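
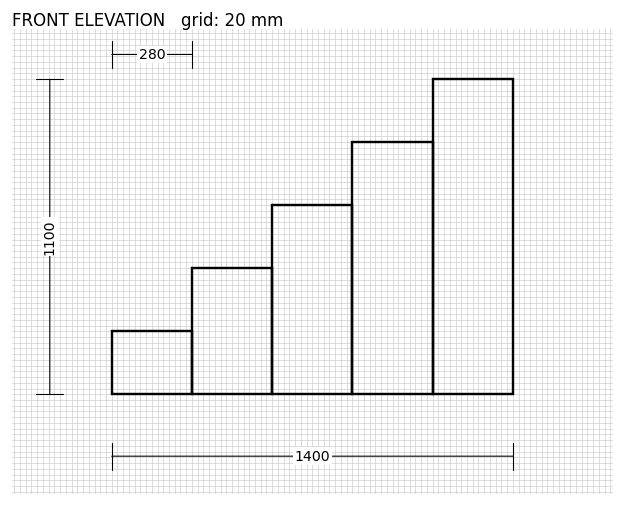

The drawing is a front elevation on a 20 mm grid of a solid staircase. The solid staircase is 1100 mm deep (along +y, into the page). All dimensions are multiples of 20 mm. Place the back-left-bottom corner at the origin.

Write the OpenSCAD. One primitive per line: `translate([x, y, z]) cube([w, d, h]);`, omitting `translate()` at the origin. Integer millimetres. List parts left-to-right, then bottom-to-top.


cube([280, 1100, 220]);
translate([280, 0, 0]) cube([280, 1100, 440]);
translate([560, 0, 0]) cube([280, 1100, 660]);
translate([840, 0, 0]) cube([280, 1100, 880]);
translate([1120, 0, 0]) cube([280, 1100, 1100]);


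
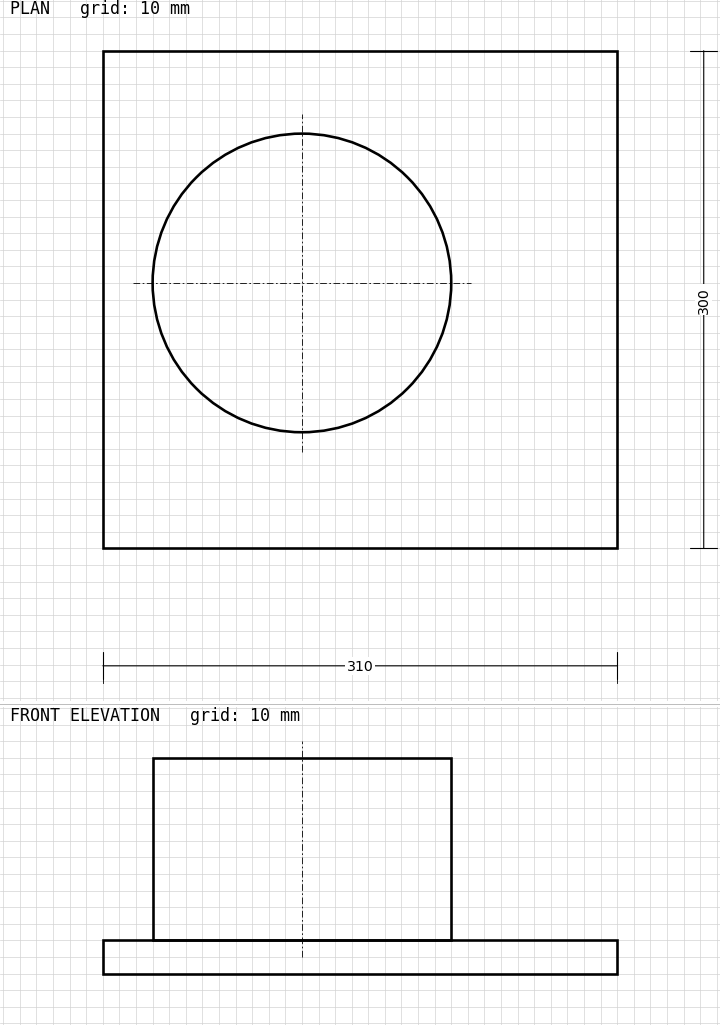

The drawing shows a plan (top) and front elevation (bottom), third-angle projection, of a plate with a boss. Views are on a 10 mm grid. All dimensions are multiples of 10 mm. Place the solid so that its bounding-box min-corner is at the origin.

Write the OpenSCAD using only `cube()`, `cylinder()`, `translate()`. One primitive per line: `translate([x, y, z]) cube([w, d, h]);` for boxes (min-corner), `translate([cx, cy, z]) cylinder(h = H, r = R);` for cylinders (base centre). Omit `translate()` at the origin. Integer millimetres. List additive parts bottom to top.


cube([310, 300, 20]);
translate([120, 160, 20]) cylinder(h = 110, r = 90);


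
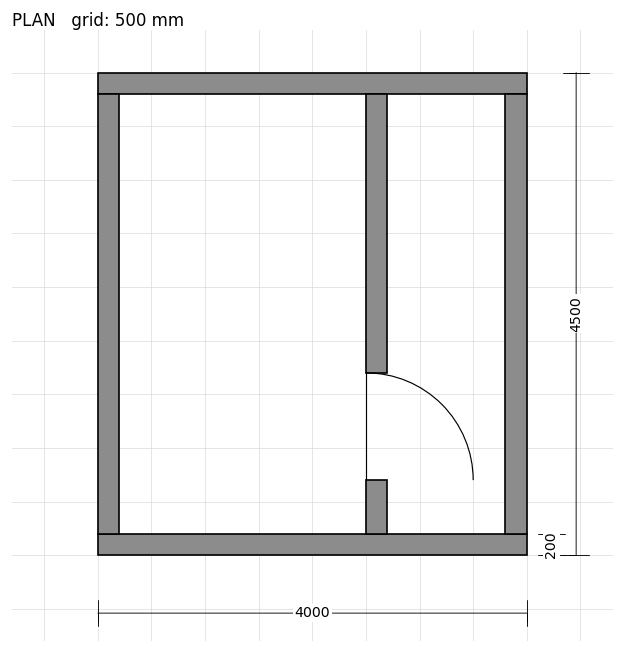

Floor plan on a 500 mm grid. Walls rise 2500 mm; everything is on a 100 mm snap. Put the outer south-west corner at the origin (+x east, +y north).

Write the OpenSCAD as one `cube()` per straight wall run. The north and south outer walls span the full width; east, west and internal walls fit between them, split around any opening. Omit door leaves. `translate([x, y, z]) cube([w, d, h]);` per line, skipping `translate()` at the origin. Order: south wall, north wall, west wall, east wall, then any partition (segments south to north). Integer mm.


cube([4000, 200, 2500]);
translate([0, 4300, 0]) cube([4000, 200, 2500]);
translate([0, 200, 0]) cube([200, 4100, 2500]);
translate([3800, 200, 0]) cube([200, 4100, 2500]);
translate([2500, 200, 0]) cube([200, 500, 2500]);
translate([2500, 1700, 0]) cube([200, 2600, 2500]);


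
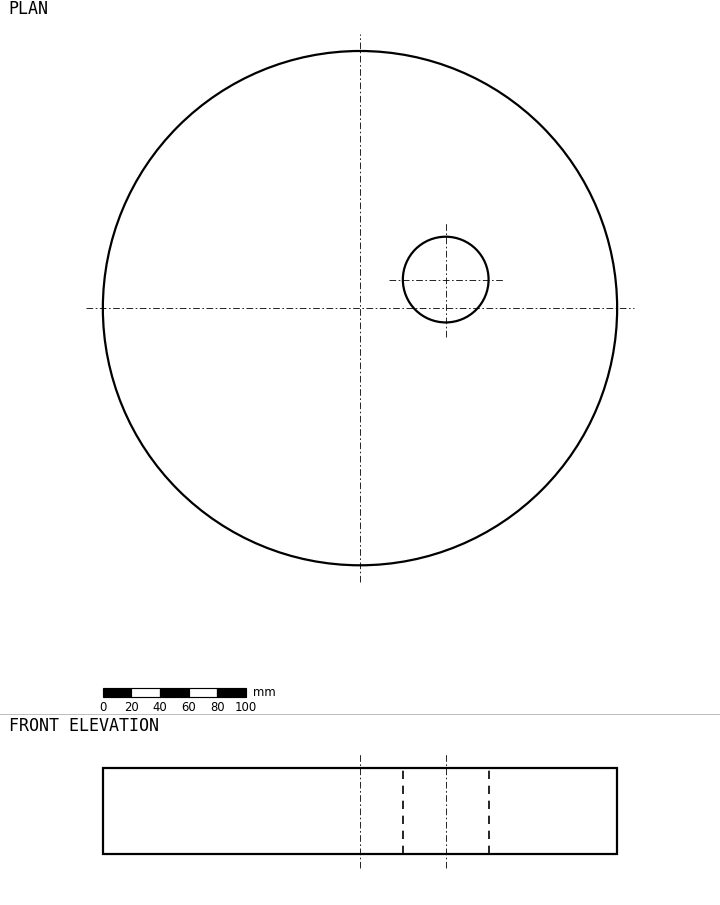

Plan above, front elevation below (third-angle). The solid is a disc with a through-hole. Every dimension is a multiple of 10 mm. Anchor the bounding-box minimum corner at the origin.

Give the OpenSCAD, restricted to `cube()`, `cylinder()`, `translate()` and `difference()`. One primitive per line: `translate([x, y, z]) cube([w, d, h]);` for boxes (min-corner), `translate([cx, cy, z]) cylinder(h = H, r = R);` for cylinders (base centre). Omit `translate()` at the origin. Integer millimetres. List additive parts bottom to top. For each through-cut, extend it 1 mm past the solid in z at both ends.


difference() {
  translate([180, 180, 0]) cylinder(h = 60, r = 180);
  translate([240, 200, -1]) cylinder(h = 62, r = 30);
}


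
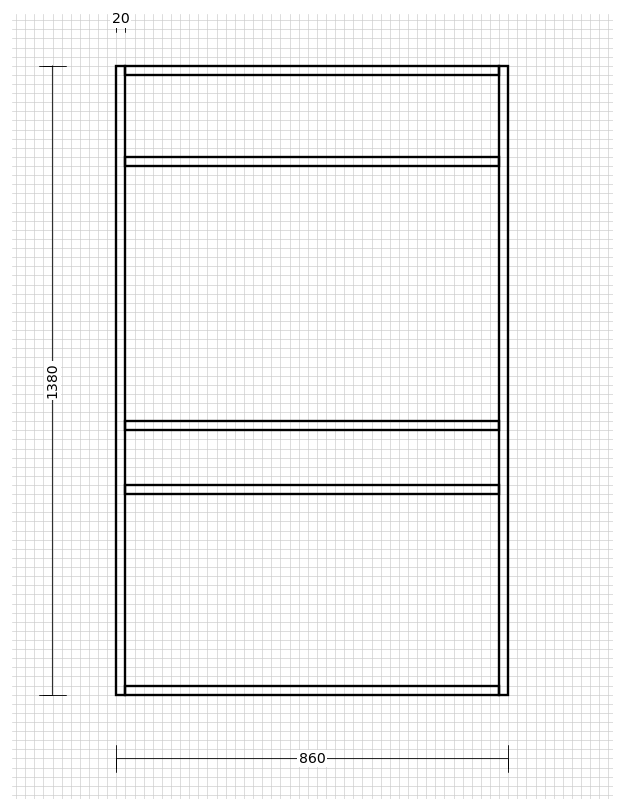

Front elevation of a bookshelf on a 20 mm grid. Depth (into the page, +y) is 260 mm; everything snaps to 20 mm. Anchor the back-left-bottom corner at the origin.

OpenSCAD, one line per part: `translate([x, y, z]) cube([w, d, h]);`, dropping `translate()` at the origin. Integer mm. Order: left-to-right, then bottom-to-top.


cube([20, 260, 1380]);
translate([20, 0, 0]) cube([820, 260, 20]);
translate([20, 0, 440]) cube([820, 260, 20]);
translate([20, 0, 580]) cube([820, 260, 20]);
translate([20, 0, 1160]) cube([820, 260, 20]);
translate([20, 0, 1360]) cube([820, 260, 20]);
translate([840, 0, 0]) cube([20, 260, 1380]);


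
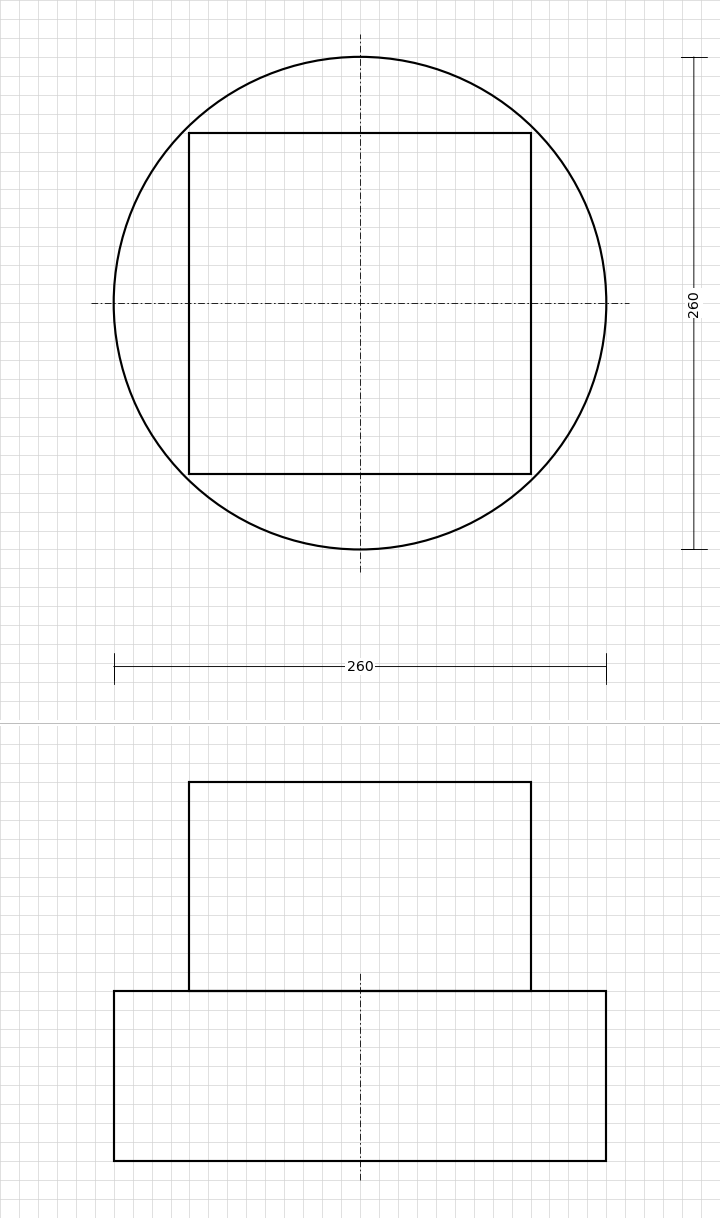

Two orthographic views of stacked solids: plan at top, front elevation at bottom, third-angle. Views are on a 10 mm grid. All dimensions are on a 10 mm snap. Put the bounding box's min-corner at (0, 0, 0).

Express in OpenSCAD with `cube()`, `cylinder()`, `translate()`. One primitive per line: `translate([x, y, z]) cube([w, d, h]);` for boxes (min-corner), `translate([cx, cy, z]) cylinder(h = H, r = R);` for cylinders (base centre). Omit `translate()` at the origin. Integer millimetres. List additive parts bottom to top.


translate([130, 130, 0]) cylinder(h = 90, r = 130);
translate([40, 40, 90]) cube([180, 180, 110]);


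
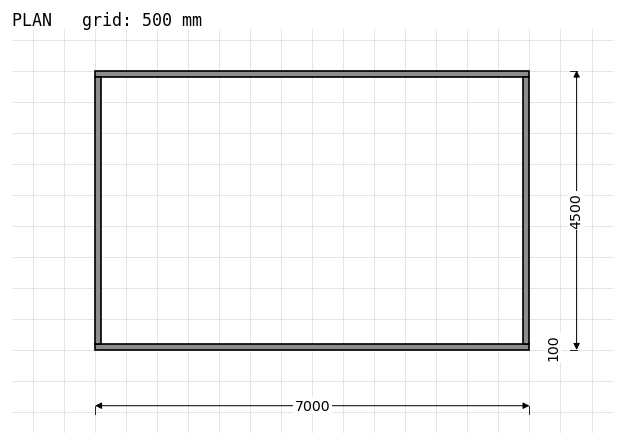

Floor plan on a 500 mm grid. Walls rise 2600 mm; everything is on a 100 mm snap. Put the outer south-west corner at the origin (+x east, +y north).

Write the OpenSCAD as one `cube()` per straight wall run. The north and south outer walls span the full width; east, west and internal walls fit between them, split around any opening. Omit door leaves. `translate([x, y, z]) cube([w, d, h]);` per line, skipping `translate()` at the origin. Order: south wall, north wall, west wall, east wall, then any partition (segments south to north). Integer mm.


cube([7000, 100, 2600]);
translate([0, 4400, 0]) cube([7000, 100, 2600]);
translate([0, 100, 0]) cube([100, 4300, 2600]);
translate([6900, 100, 0]) cube([100, 4300, 2600]);


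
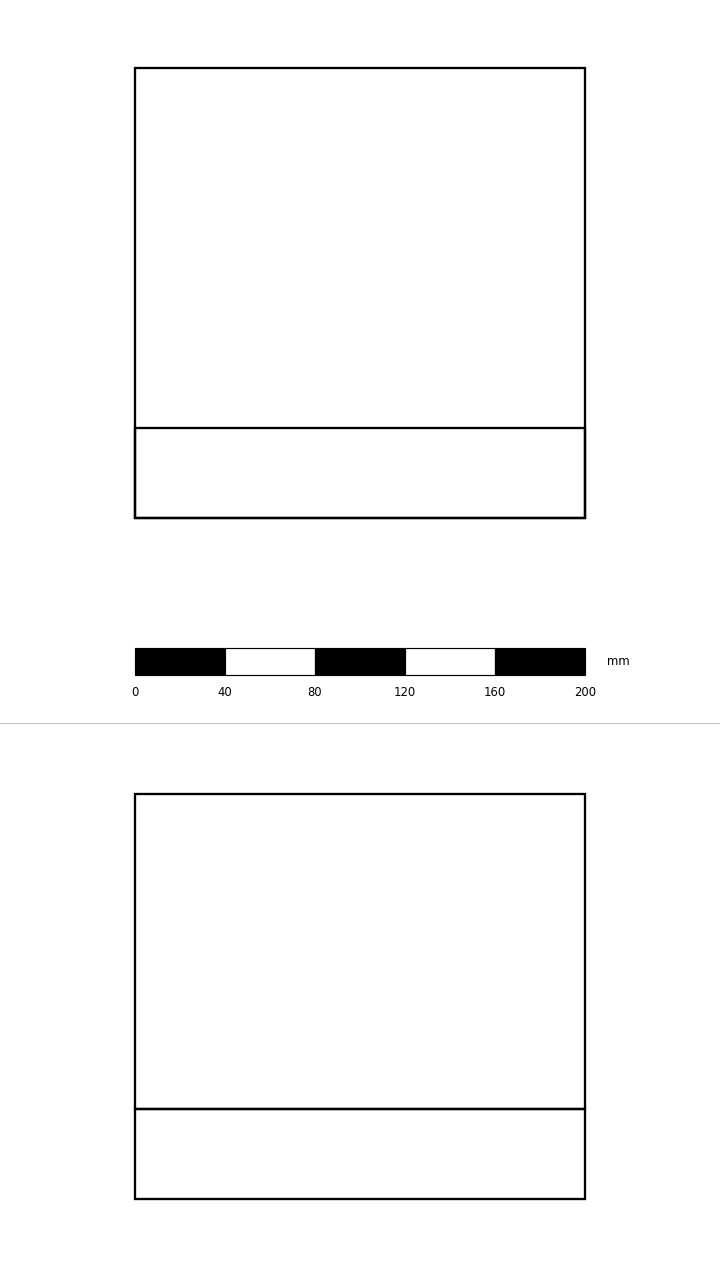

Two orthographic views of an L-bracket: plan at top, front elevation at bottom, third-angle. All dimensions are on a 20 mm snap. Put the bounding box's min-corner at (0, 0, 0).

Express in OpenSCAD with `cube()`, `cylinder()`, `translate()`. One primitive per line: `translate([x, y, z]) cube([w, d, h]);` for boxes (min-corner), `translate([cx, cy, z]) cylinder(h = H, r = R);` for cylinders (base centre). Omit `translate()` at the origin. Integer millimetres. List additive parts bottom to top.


cube([200, 200, 40]);
translate([0, 0, 40]) cube([200, 40, 140]);


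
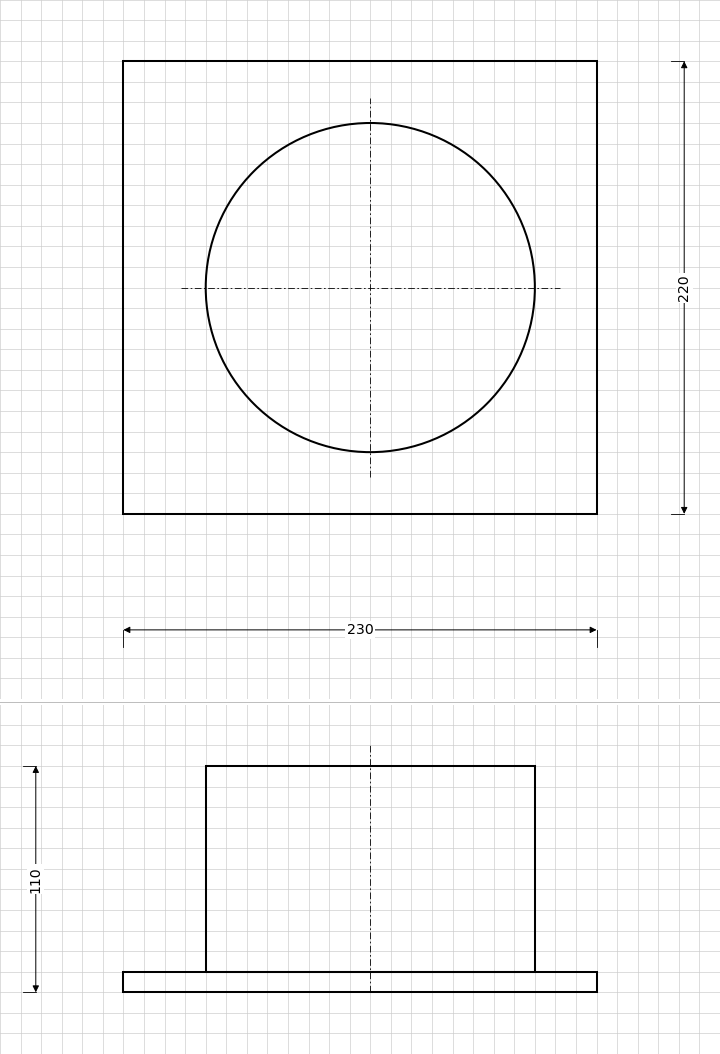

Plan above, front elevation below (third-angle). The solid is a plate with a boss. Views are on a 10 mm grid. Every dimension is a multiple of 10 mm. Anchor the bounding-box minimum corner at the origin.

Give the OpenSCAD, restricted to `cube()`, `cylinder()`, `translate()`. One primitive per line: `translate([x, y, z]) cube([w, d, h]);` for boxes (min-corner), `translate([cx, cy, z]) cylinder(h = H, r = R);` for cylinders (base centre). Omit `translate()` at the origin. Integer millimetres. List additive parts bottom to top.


cube([230, 220, 10]);
translate([120, 110, 10]) cylinder(h = 100, r = 80);


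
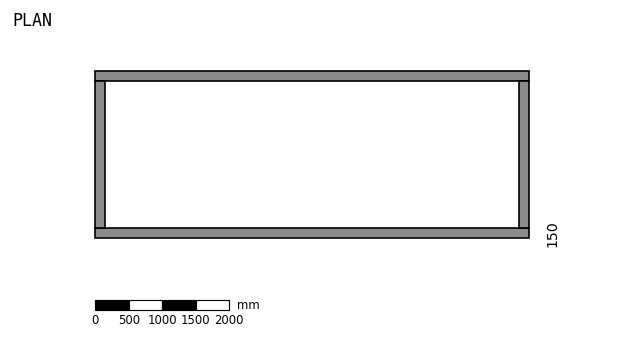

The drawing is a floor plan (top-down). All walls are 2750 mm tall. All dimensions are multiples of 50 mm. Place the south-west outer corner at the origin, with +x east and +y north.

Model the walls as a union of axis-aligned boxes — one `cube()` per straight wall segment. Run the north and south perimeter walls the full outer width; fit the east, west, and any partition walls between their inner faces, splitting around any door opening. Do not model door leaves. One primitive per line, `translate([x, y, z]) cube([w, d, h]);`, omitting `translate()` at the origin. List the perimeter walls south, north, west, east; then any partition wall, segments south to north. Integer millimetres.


cube([6500, 150, 2750]);
translate([0, 2350, 0]) cube([6500, 150, 2750]);
translate([0, 150, 0]) cube([150, 2200, 2750]);
translate([6350, 150, 0]) cube([150, 2200, 2750]);


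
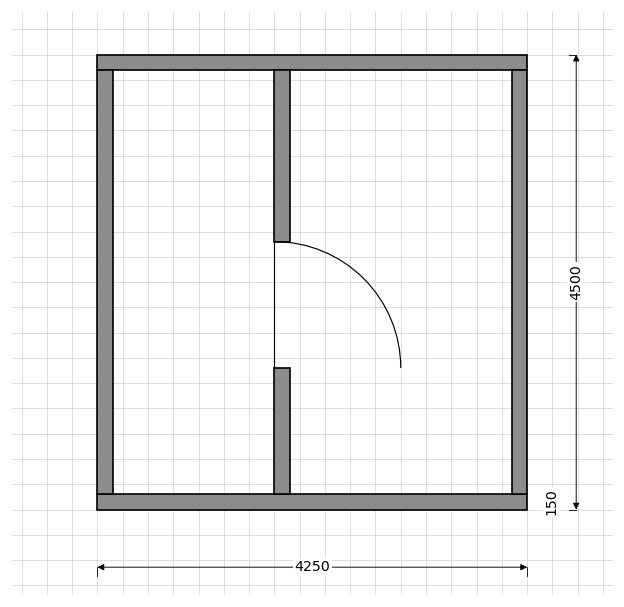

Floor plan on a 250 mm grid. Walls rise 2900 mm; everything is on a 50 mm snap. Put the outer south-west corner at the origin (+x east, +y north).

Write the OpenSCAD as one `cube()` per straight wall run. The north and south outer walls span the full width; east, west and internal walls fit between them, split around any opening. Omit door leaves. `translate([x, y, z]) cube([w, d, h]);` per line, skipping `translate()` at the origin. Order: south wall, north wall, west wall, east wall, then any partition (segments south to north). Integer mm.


cube([4250, 150, 2900]);
translate([0, 4350, 0]) cube([4250, 150, 2900]);
translate([0, 150, 0]) cube([150, 4200, 2900]);
translate([4100, 150, 0]) cube([150, 4200, 2900]);
translate([1750, 150, 0]) cube([150, 1250, 2900]);
translate([1750, 2650, 0]) cube([150, 1700, 2900]);


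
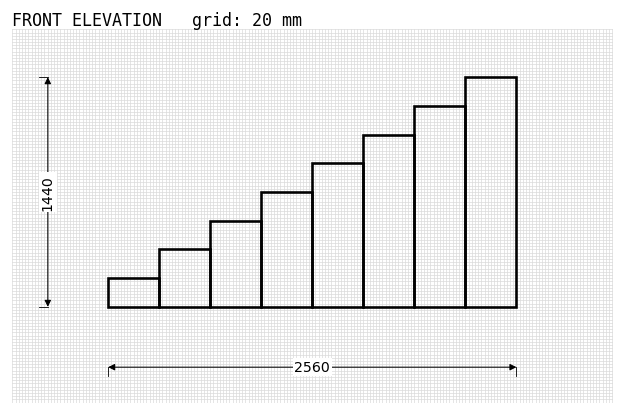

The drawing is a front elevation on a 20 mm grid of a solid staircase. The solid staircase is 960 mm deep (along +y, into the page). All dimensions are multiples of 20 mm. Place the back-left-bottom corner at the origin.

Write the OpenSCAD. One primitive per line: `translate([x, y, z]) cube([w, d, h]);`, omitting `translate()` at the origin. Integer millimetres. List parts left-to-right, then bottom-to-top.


cube([320, 960, 180]);
translate([320, 0, 0]) cube([320, 960, 360]);
translate([640, 0, 0]) cube([320, 960, 540]);
translate([960, 0, 0]) cube([320, 960, 720]);
translate([1280, 0, 0]) cube([320, 960, 900]);
translate([1600, 0, 0]) cube([320, 960, 1080]);
translate([1920, 0, 0]) cube([320, 960, 1260]);
translate([2240, 0, 0]) cube([320, 960, 1440]);


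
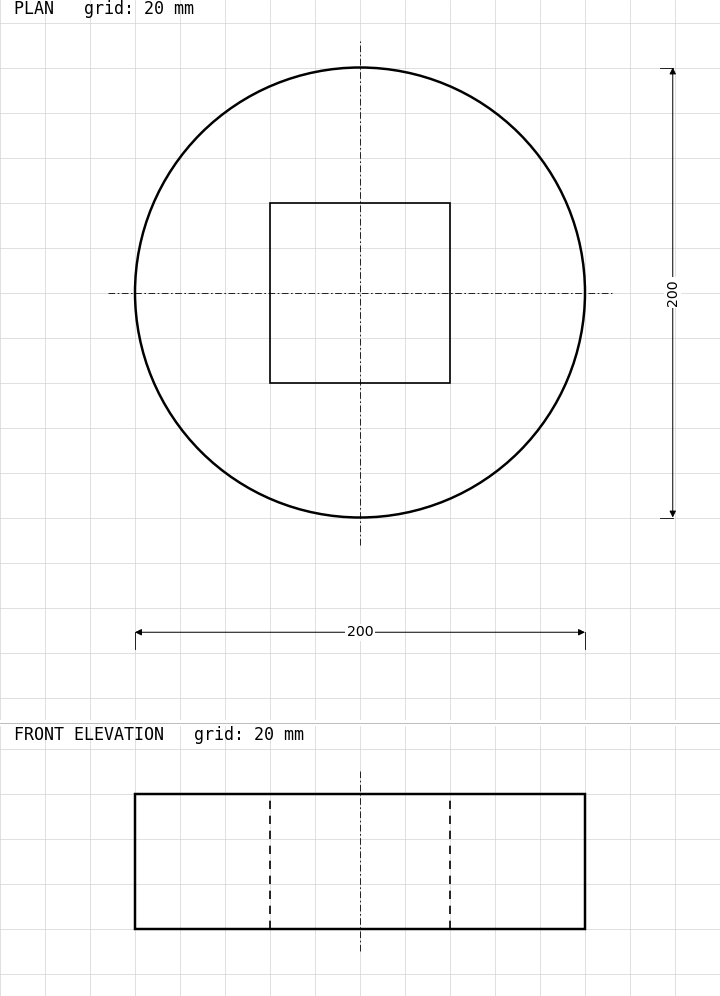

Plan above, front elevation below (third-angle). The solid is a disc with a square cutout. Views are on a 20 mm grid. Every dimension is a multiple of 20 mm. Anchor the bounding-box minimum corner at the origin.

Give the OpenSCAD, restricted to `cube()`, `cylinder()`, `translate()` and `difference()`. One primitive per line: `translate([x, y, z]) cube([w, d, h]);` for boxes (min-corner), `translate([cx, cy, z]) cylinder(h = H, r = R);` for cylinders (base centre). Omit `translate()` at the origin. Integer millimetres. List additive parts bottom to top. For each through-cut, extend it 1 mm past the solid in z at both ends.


difference() {
  translate([100, 100, 0]) cylinder(h = 60, r = 100);
  translate([60, 60, -1]) cube([80, 80, 62]);
}


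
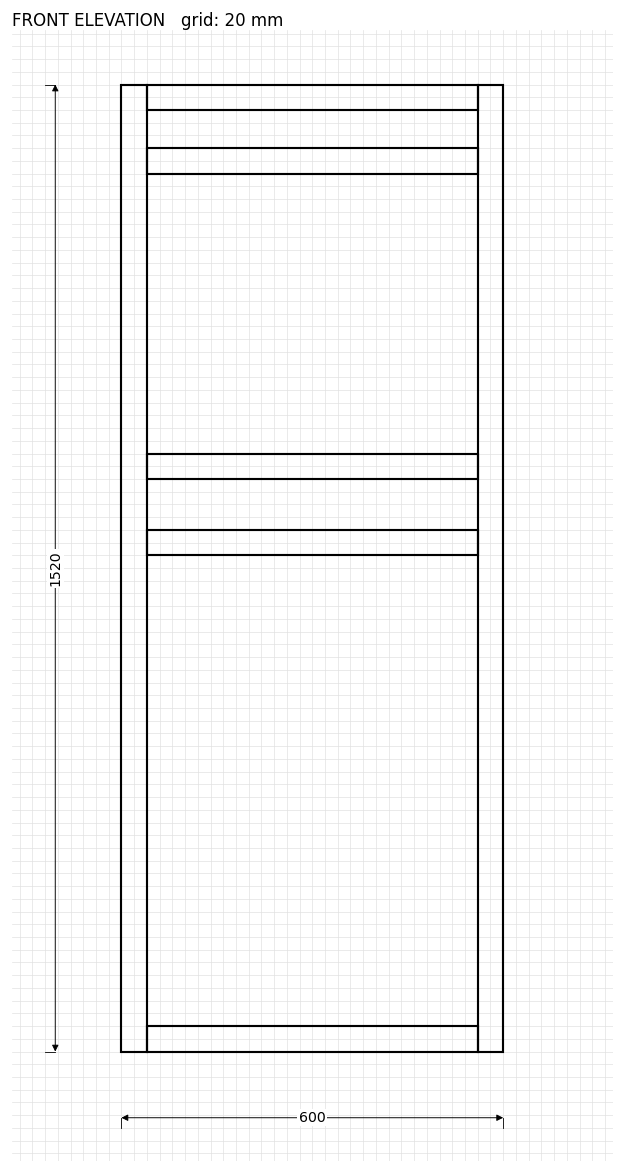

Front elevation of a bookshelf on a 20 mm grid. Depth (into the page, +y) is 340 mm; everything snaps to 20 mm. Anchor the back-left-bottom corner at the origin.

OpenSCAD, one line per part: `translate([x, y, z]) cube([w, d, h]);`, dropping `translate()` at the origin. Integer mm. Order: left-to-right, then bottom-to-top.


cube([40, 340, 1520]);
translate([40, 0, 0]) cube([520, 340, 40]);
translate([40, 0, 780]) cube([520, 340, 40]);
translate([40, 0, 900]) cube([520, 340, 40]);
translate([40, 0, 1380]) cube([520, 340, 40]);
translate([40, 0, 1480]) cube([520, 340, 40]);
translate([560, 0, 0]) cube([40, 340, 1520]);


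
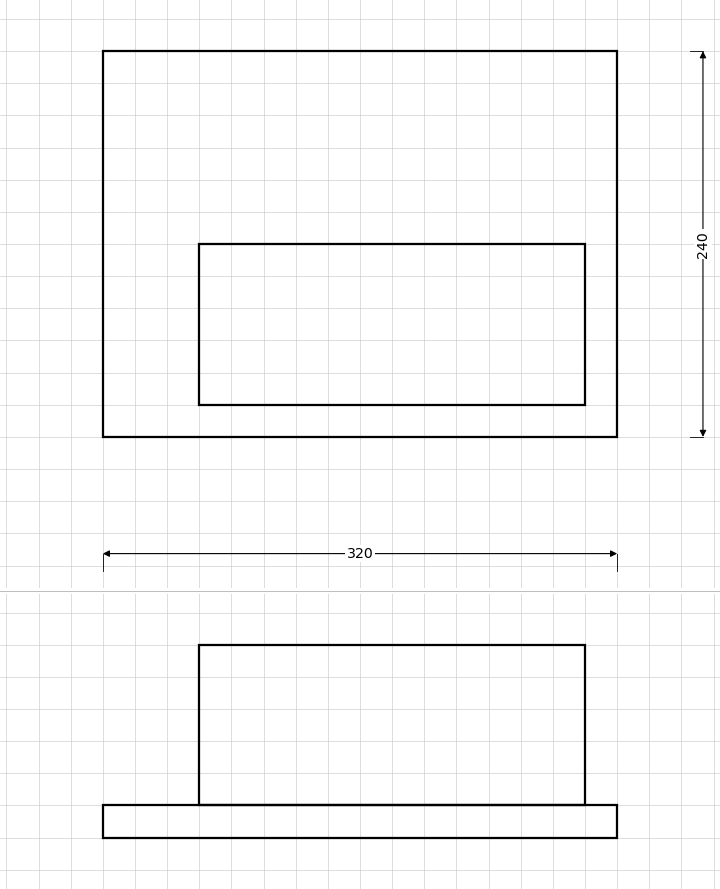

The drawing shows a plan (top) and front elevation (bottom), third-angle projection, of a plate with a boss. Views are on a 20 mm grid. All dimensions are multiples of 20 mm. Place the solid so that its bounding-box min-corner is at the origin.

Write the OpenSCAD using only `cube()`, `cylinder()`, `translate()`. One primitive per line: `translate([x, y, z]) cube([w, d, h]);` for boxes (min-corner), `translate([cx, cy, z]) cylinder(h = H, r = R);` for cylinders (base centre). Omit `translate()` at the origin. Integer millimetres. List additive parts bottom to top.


cube([320, 240, 20]);
translate([60, 20, 20]) cube([240, 100, 100]);


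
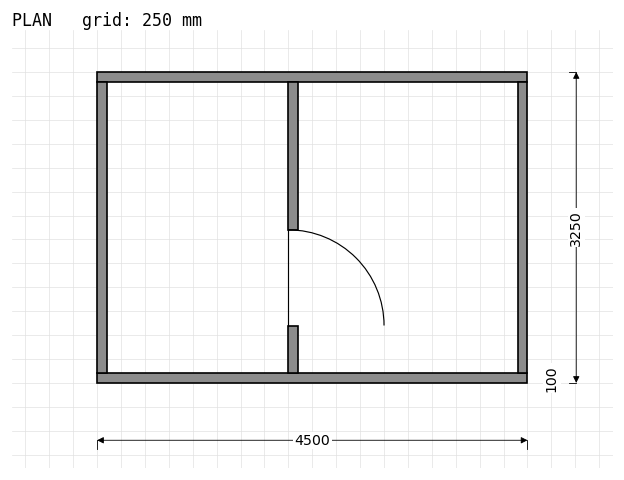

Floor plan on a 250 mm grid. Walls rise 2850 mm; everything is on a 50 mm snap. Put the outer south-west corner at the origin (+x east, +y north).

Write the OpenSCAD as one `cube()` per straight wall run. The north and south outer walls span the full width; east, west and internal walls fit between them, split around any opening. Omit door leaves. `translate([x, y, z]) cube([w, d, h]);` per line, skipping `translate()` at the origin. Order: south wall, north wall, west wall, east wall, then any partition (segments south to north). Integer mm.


cube([4500, 100, 2850]);
translate([0, 3150, 0]) cube([4500, 100, 2850]);
translate([0, 100, 0]) cube([100, 3050, 2850]);
translate([4400, 100, 0]) cube([100, 3050, 2850]);
translate([2000, 100, 0]) cube([100, 500, 2850]);
translate([2000, 1600, 0]) cube([100, 1550, 2850]);


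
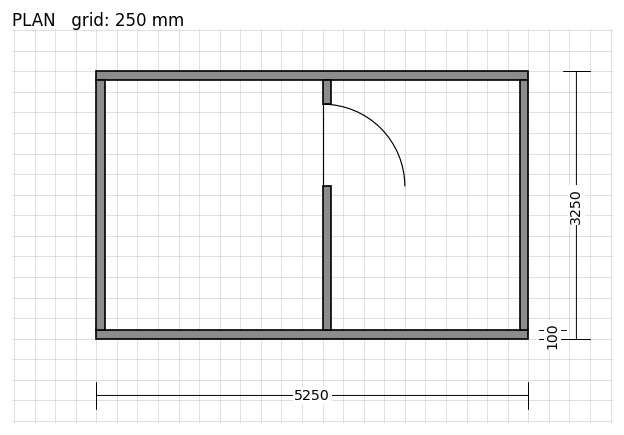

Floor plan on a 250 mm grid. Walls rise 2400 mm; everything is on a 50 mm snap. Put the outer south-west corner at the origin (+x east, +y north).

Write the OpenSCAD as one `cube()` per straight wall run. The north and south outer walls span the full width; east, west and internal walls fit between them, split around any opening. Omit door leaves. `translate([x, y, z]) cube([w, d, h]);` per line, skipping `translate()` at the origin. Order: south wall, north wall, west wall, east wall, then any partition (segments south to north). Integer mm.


cube([5250, 100, 2400]);
translate([0, 3150, 0]) cube([5250, 100, 2400]);
translate([0, 100, 0]) cube([100, 3050, 2400]);
translate([5150, 100, 0]) cube([100, 3050, 2400]);
translate([2750, 100, 0]) cube([100, 1750, 2400]);
translate([2750, 2850, 0]) cube([100, 300, 2400]);


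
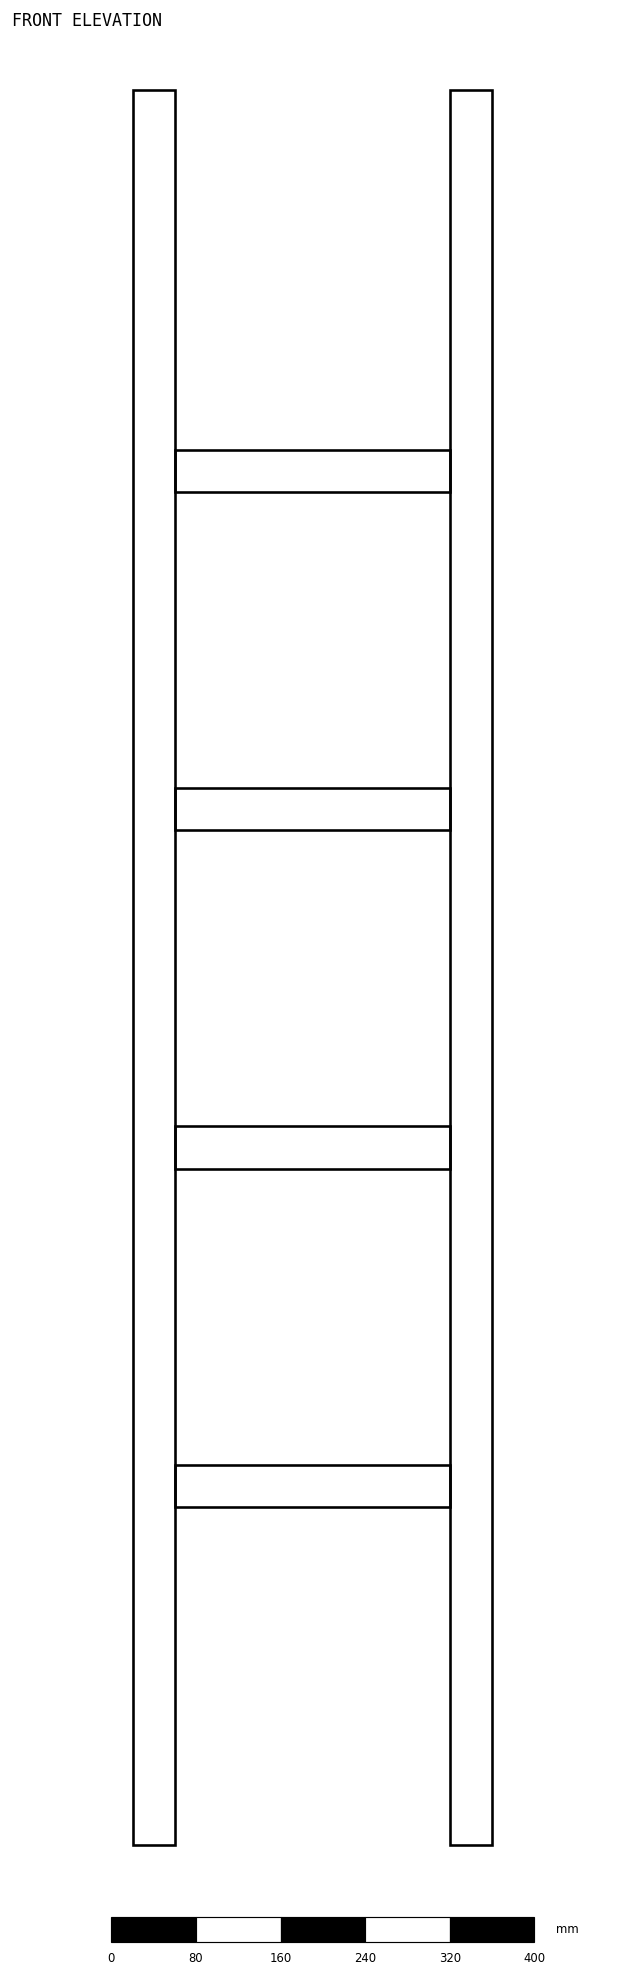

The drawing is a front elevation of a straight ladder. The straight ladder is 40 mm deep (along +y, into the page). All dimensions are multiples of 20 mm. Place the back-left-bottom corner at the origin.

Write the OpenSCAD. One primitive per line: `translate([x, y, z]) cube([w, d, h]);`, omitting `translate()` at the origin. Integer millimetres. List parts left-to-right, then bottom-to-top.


cube([40, 40, 1660]);
translate([40, 0, 320]) cube([260, 40, 40]);
translate([40, 0, 640]) cube([260, 40, 40]);
translate([40, 0, 960]) cube([260, 40, 40]);
translate([40, 0, 1280]) cube([260, 40, 40]);
translate([300, 0, 0]) cube([40, 40, 1660]);


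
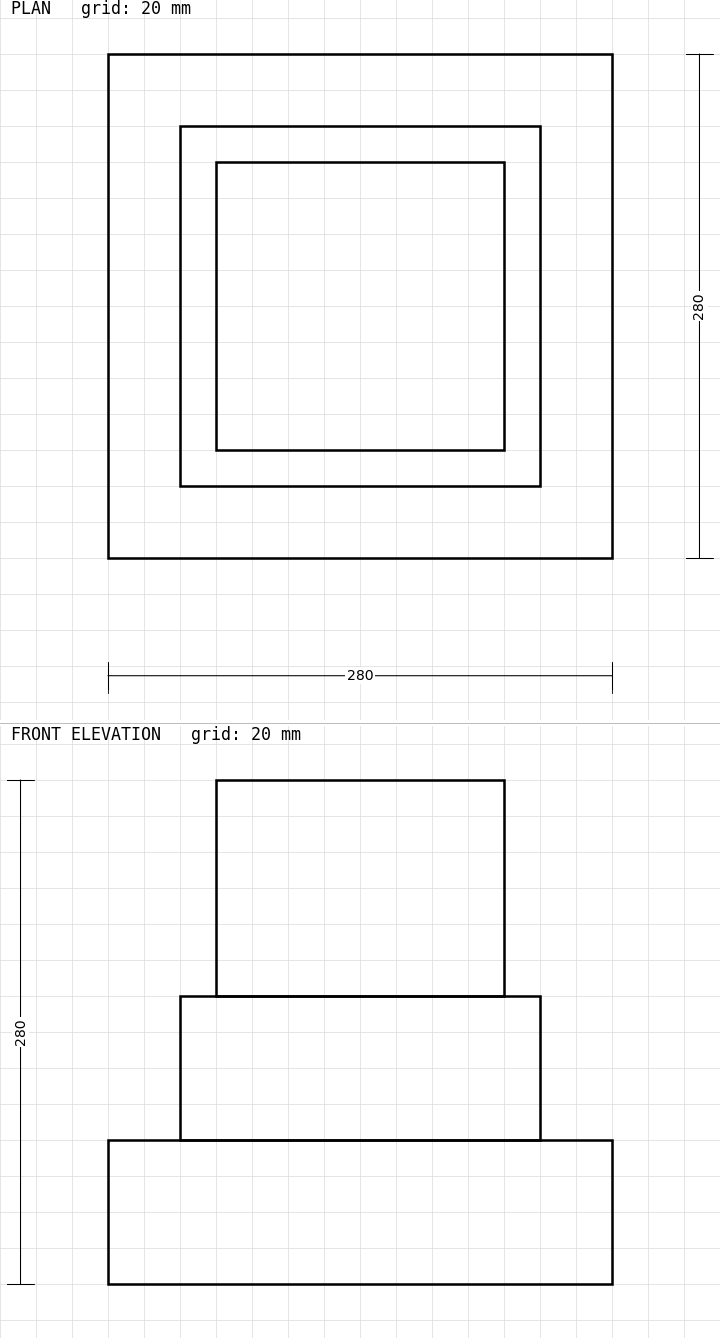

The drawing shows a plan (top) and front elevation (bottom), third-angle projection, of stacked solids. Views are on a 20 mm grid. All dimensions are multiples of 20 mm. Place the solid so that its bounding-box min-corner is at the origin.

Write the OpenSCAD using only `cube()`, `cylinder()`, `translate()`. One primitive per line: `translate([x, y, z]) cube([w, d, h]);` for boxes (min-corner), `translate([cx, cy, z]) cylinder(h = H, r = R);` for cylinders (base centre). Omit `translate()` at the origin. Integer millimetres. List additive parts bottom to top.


cube([280, 280, 80]);
translate([40, 40, 80]) cube([200, 200, 80]);
translate([60, 60, 160]) cube([160, 160, 120]);


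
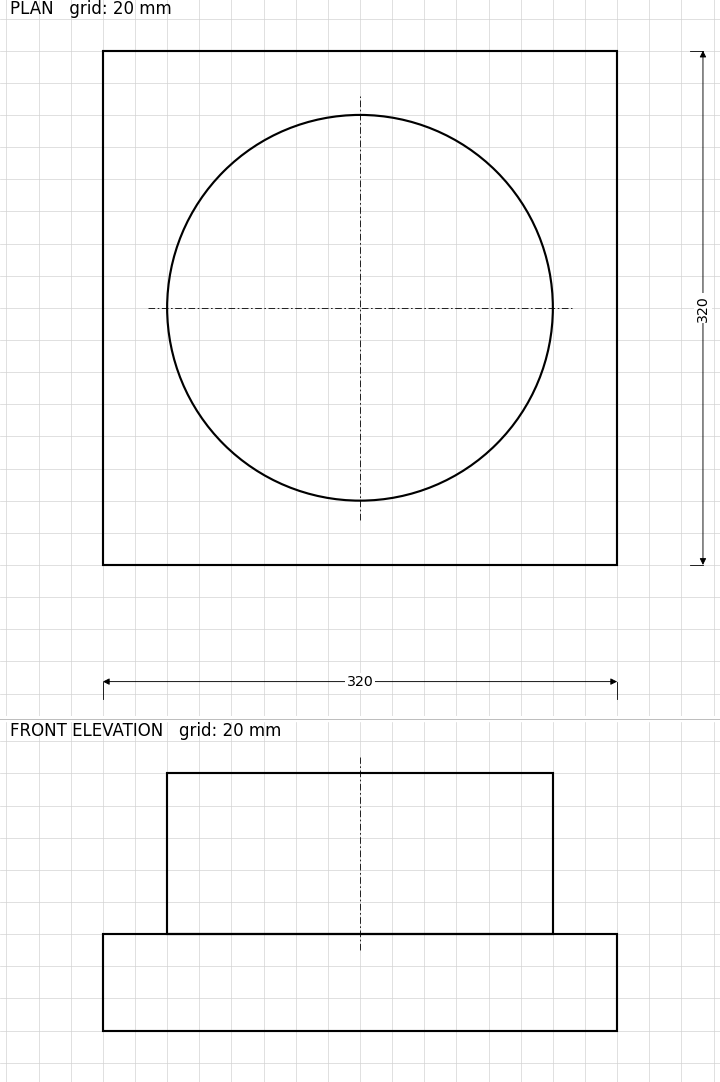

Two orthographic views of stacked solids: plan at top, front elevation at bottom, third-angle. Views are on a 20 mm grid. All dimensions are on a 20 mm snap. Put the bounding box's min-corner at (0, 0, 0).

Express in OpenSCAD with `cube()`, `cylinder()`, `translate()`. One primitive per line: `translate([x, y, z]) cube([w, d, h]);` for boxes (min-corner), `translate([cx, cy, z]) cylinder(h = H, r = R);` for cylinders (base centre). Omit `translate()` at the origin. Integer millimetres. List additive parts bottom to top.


cube([320, 320, 60]);
translate([160, 160, 60]) cylinder(h = 100, r = 120);


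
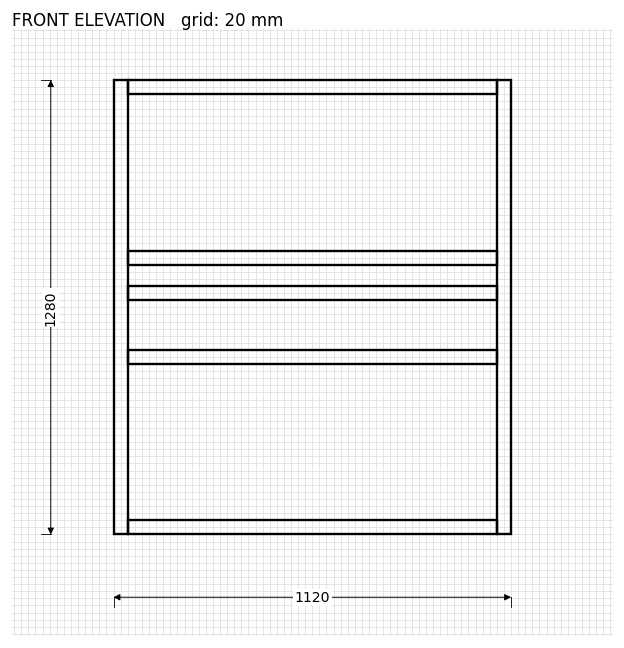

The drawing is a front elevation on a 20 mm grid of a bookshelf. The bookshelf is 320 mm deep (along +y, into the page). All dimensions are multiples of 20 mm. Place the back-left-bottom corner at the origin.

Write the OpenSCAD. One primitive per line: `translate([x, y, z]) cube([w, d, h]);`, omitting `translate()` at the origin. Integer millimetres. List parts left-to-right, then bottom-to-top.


cube([40, 320, 1280]);
translate([40, 0, 0]) cube([1040, 320, 40]);
translate([40, 0, 480]) cube([1040, 320, 40]);
translate([40, 0, 660]) cube([1040, 320, 40]);
translate([40, 0, 760]) cube([1040, 320, 40]);
translate([40, 0, 1240]) cube([1040, 320, 40]);
translate([1080, 0, 0]) cube([40, 320, 1280]);


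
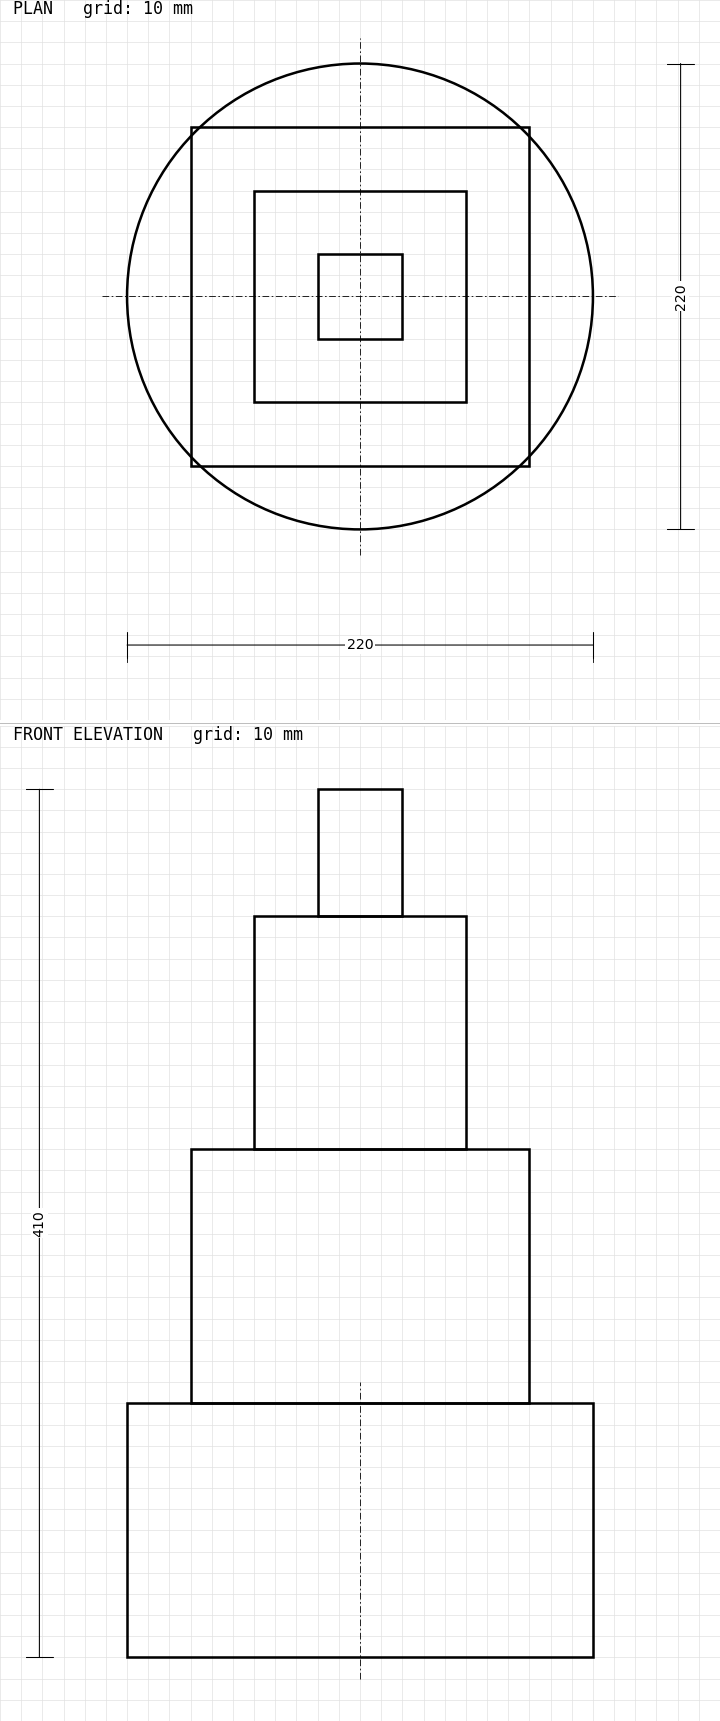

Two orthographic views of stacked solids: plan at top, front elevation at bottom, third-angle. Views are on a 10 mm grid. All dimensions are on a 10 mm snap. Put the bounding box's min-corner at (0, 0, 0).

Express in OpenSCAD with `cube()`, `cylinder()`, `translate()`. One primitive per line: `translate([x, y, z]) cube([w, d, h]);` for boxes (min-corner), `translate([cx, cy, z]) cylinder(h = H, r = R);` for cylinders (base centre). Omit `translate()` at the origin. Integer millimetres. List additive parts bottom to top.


translate([110, 110, 0]) cylinder(h = 120, r = 110);
translate([30, 30, 120]) cube([160, 160, 120]);
translate([60, 60, 240]) cube([100, 100, 110]);
translate([90, 90, 350]) cube([40, 40, 60]);


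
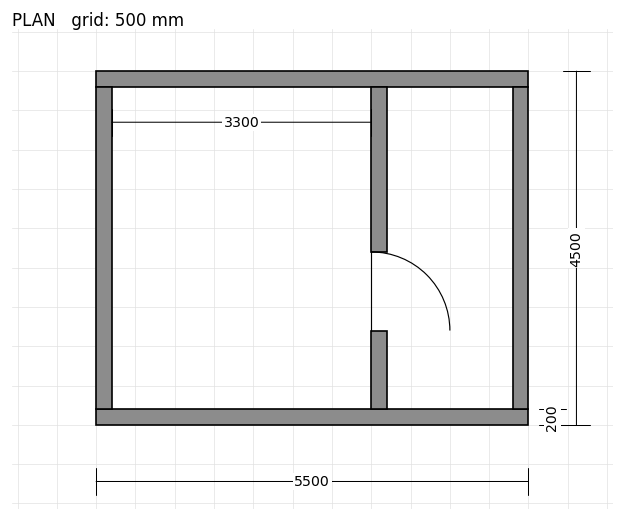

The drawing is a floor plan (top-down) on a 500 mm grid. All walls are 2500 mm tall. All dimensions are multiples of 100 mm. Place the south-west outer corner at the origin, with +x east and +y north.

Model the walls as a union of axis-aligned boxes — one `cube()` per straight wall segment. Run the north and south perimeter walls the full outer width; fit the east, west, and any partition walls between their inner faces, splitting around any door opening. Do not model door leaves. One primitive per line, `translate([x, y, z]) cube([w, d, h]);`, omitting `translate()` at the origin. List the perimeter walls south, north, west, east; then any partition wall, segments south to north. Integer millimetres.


cube([5500, 200, 2500]);
translate([0, 4300, 0]) cube([5500, 200, 2500]);
translate([0, 200, 0]) cube([200, 4100, 2500]);
translate([5300, 200, 0]) cube([200, 4100, 2500]);
translate([3500, 200, 0]) cube([200, 1000, 2500]);
translate([3500, 2200, 0]) cube([200, 2100, 2500]);


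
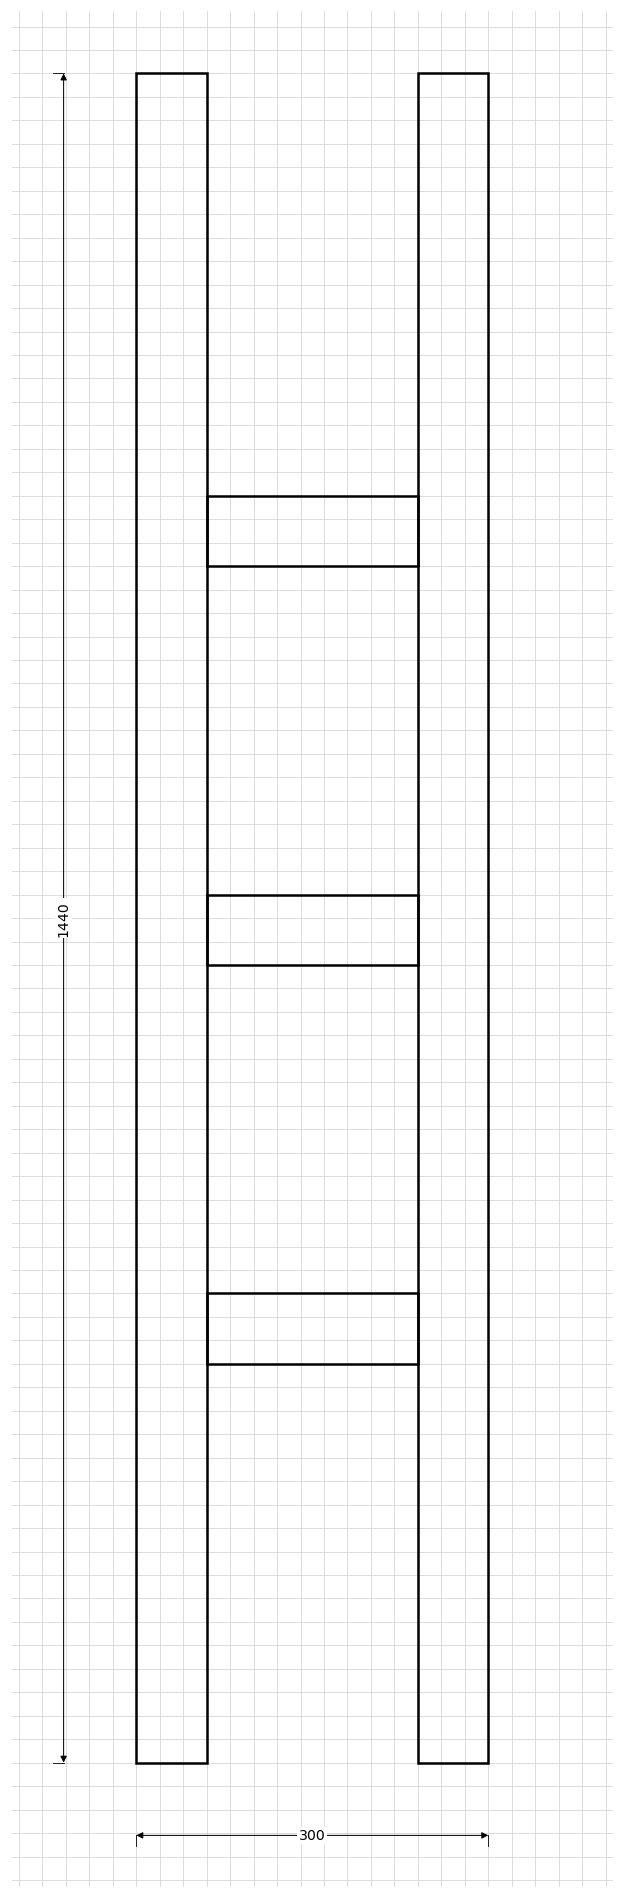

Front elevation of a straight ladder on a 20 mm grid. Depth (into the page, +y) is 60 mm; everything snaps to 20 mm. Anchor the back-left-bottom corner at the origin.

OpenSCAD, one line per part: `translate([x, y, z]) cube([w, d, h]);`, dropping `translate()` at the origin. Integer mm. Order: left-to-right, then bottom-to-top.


cube([60, 60, 1440]);
translate([60, 0, 340]) cube([180, 60, 60]);
translate([60, 0, 680]) cube([180, 60, 60]);
translate([60, 0, 1020]) cube([180, 60, 60]);
translate([240, 0, 0]) cube([60, 60, 1440]);


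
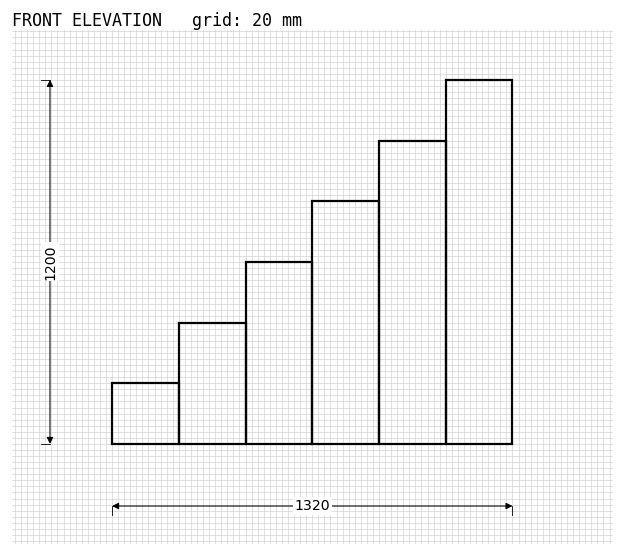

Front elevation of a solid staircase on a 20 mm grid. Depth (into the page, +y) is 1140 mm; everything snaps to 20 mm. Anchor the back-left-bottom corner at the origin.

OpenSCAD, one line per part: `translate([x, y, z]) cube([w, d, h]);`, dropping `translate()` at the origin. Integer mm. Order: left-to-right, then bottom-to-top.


cube([220, 1140, 200]);
translate([220, 0, 0]) cube([220, 1140, 400]);
translate([440, 0, 0]) cube([220, 1140, 600]);
translate([660, 0, 0]) cube([220, 1140, 800]);
translate([880, 0, 0]) cube([220, 1140, 1000]);
translate([1100, 0, 0]) cube([220, 1140, 1200]);


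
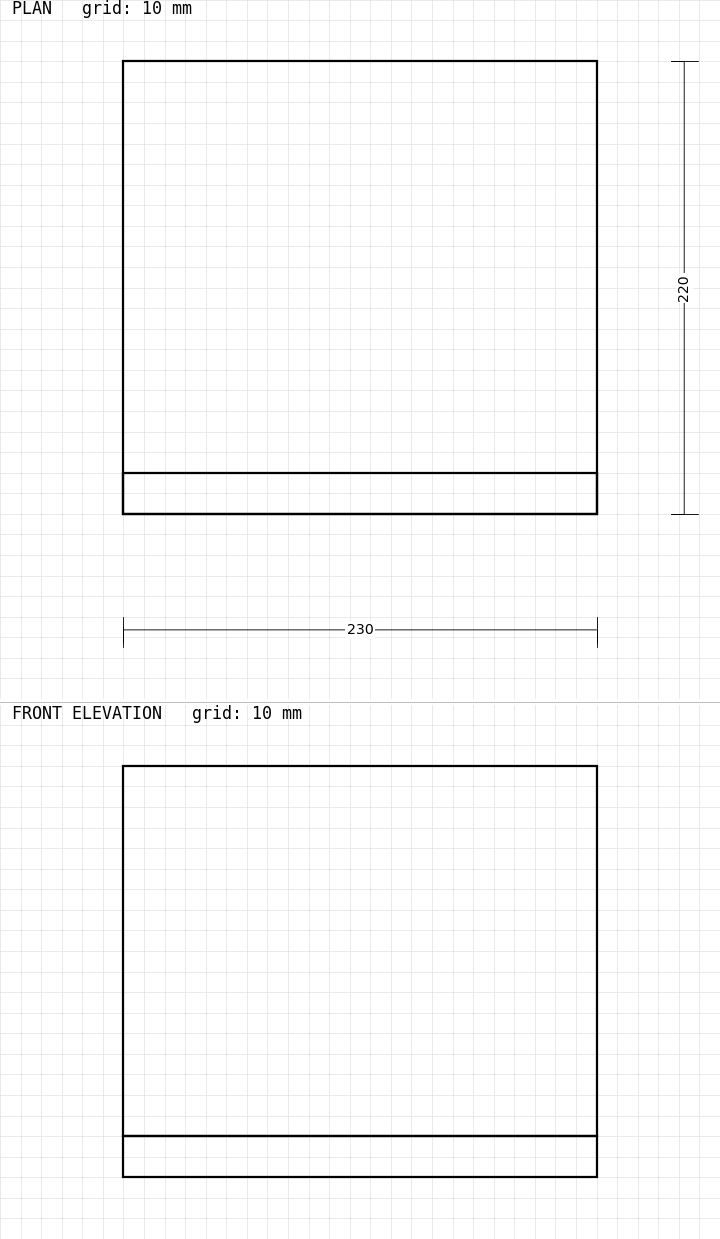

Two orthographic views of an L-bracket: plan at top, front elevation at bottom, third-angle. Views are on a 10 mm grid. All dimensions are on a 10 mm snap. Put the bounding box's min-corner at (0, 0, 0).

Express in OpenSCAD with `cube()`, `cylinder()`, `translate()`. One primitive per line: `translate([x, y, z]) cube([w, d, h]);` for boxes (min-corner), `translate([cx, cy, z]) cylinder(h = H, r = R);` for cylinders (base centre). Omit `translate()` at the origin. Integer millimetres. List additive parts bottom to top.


cube([230, 220, 20]);
translate([0, 0, 20]) cube([230, 20, 180]);


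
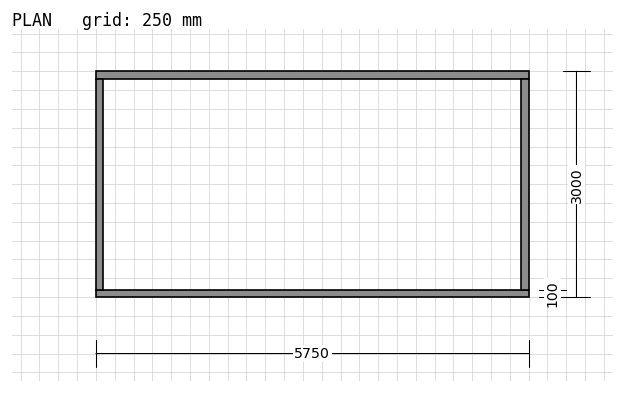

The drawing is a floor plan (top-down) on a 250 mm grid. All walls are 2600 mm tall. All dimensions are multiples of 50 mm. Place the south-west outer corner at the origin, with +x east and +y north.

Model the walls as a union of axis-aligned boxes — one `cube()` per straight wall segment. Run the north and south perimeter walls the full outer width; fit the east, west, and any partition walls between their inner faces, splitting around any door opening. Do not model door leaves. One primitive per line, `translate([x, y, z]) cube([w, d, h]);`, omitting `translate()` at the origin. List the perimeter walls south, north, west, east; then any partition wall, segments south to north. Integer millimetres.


cube([5750, 100, 2600]);
translate([0, 2900, 0]) cube([5750, 100, 2600]);
translate([0, 100, 0]) cube([100, 2800, 2600]);
translate([5650, 100, 0]) cube([100, 2800, 2600]);


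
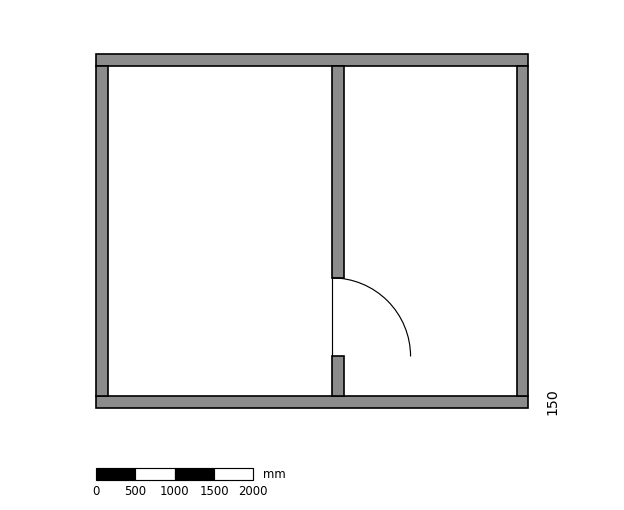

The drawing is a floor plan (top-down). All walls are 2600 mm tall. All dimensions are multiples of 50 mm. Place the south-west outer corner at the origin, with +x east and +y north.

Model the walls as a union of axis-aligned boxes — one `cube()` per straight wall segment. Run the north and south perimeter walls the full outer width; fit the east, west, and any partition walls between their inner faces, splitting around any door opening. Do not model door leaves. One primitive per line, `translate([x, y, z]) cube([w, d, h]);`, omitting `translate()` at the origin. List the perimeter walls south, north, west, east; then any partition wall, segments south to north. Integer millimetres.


cube([5500, 150, 2600]);
translate([0, 4350, 0]) cube([5500, 150, 2600]);
translate([0, 150, 0]) cube([150, 4200, 2600]);
translate([5350, 150, 0]) cube([150, 4200, 2600]);
translate([3000, 150, 0]) cube([150, 500, 2600]);
translate([3000, 1650, 0]) cube([150, 2700, 2600]);


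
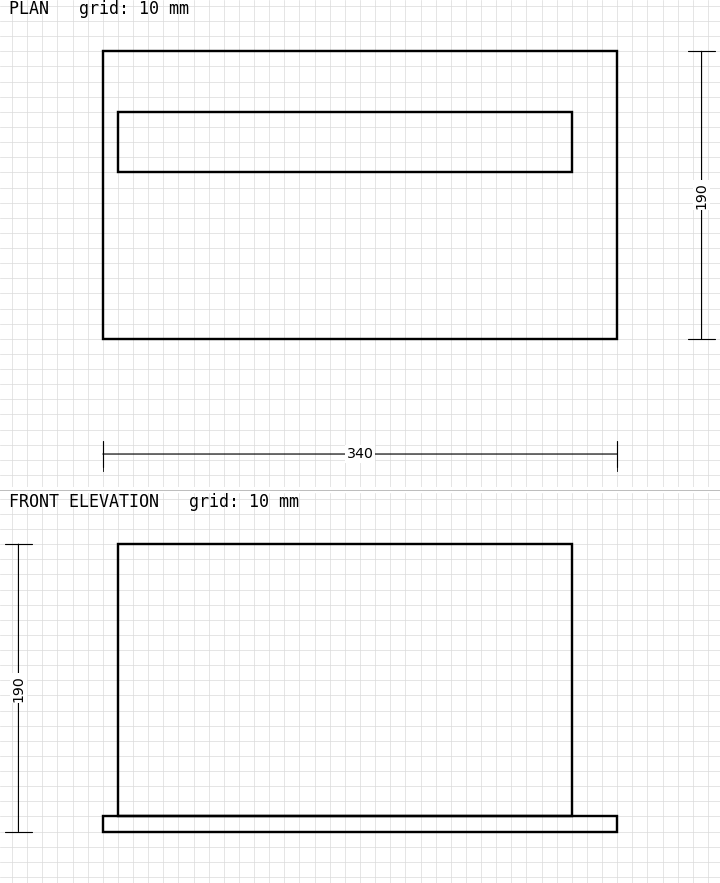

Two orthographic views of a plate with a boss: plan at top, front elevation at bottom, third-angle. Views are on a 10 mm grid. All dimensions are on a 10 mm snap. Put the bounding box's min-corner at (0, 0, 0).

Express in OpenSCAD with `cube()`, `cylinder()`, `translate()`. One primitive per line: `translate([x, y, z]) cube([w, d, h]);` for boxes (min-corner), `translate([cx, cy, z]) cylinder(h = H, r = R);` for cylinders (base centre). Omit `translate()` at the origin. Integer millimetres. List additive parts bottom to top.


cube([340, 190, 10]);
translate([10, 110, 10]) cube([300, 40, 180]);


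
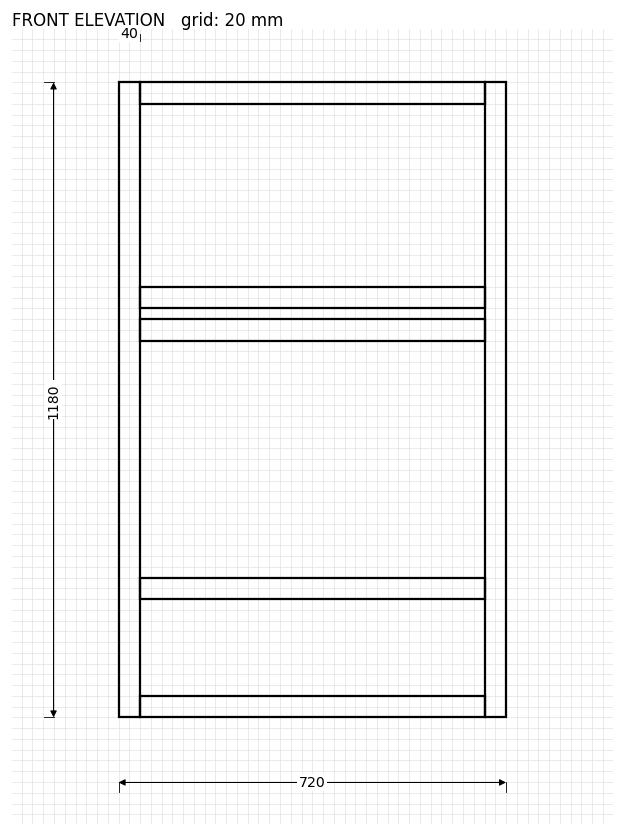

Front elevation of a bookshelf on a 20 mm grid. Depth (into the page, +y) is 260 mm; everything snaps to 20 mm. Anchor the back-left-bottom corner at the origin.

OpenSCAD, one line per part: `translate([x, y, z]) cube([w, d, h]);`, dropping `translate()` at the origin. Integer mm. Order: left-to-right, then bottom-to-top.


cube([40, 260, 1180]);
translate([40, 0, 0]) cube([640, 260, 40]);
translate([40, 0, 220]) cube([640, 260, 40]);
translate([40, 0, 700]) cube([640, 260, 40]);
translate([40, 0, 760]) cube([640, 260, 40]);
translate([40, 0, 1140]) cube([640, 260, 40]);
translate([680, 0, 0]) cube([40, 260, 1180]);


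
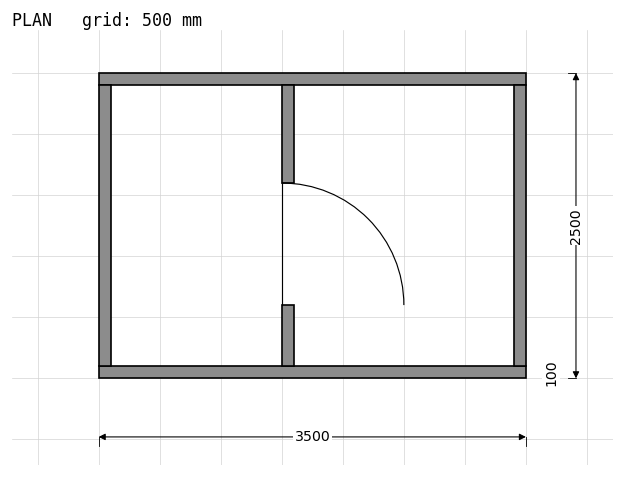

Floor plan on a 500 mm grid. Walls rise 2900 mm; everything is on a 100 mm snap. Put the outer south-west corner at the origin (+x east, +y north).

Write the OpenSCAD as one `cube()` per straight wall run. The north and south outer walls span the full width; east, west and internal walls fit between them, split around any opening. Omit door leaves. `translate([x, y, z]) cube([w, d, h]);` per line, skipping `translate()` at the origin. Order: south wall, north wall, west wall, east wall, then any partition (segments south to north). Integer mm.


cube([3500, 100, 2900]);
translate([0, 2400, 0]) cube([3500, 100, 2900]);
translate([0, 100, 0]) cube([100, 2300, 2900]);
translate([3400, 100, 0]) cube([100, 2300, 2900]);
translate([1500, 100, 0]) cube([100, 500, 2900]);
translate([1500, 1600, 0]) cube([100, 800, 2900]);


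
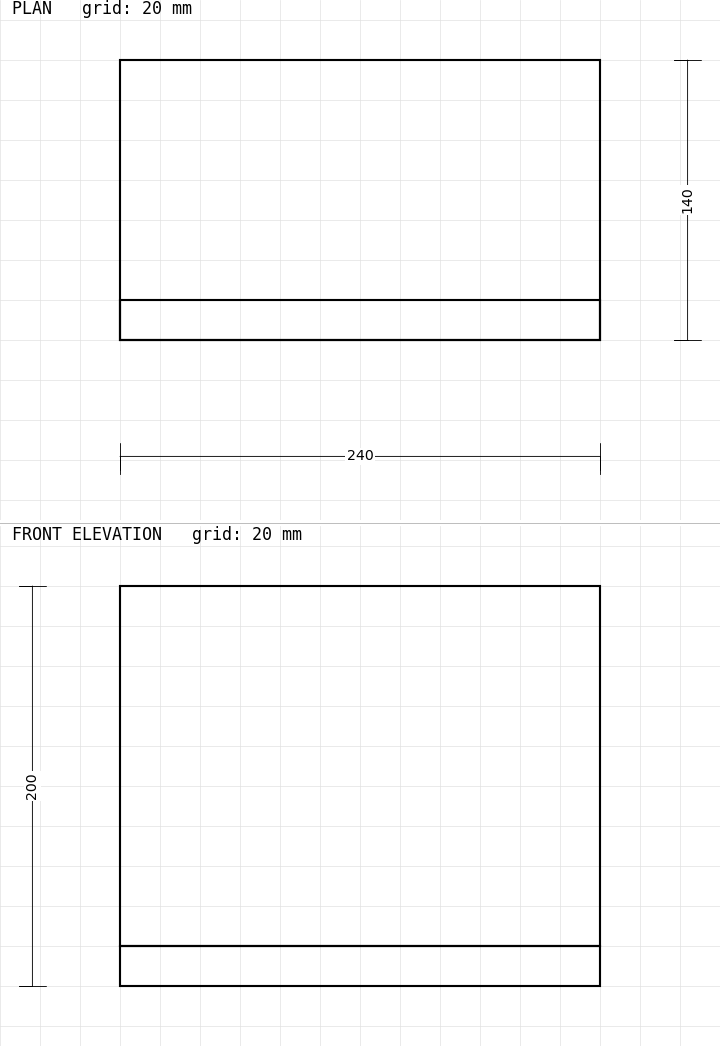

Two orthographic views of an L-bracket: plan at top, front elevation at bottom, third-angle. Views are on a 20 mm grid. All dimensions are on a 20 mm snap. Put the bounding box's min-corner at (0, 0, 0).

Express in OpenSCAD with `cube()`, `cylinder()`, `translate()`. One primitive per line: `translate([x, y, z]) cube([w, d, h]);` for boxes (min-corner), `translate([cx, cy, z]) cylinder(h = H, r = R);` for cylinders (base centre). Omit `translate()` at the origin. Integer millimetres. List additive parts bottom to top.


cube([240, 140, 20]);
translate([0, 0, 20]) cube([240, 20, 180]);


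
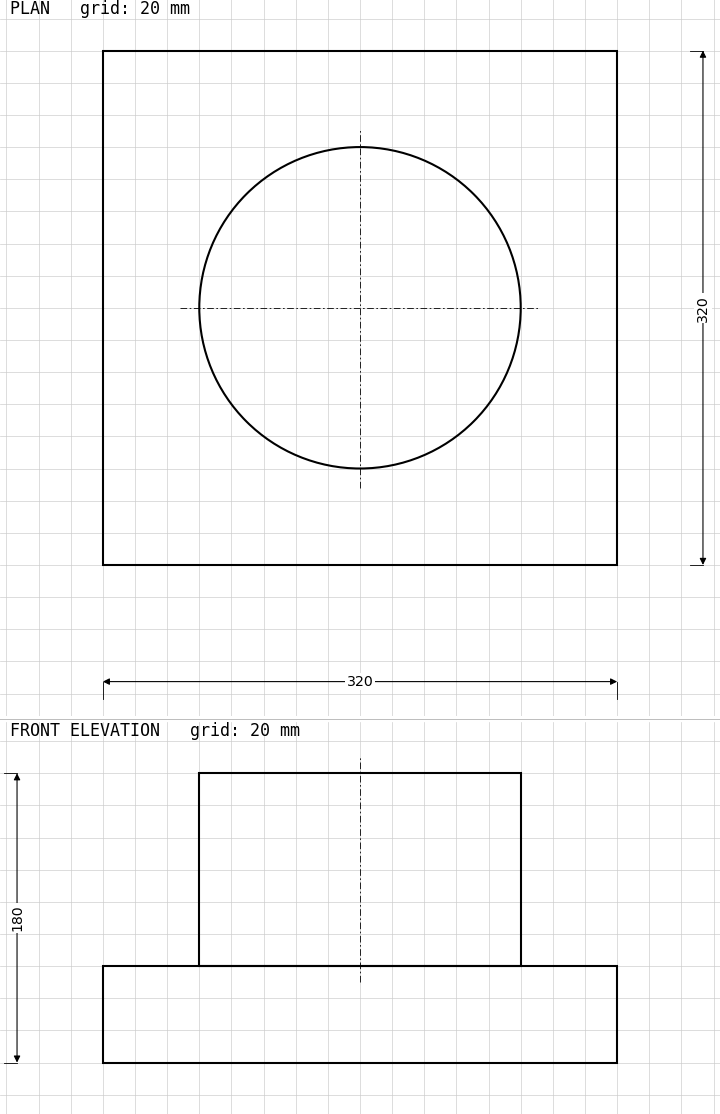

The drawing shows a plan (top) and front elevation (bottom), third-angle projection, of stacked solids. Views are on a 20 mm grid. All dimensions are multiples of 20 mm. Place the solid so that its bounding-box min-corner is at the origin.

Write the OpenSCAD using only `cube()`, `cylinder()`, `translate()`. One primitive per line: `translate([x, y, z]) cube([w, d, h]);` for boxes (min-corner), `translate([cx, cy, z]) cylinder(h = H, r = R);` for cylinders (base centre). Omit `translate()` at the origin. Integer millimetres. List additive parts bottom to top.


cube([320, 320, 60]);
translate([160, 160, 60]) cylinder(h = 120, r = 100);


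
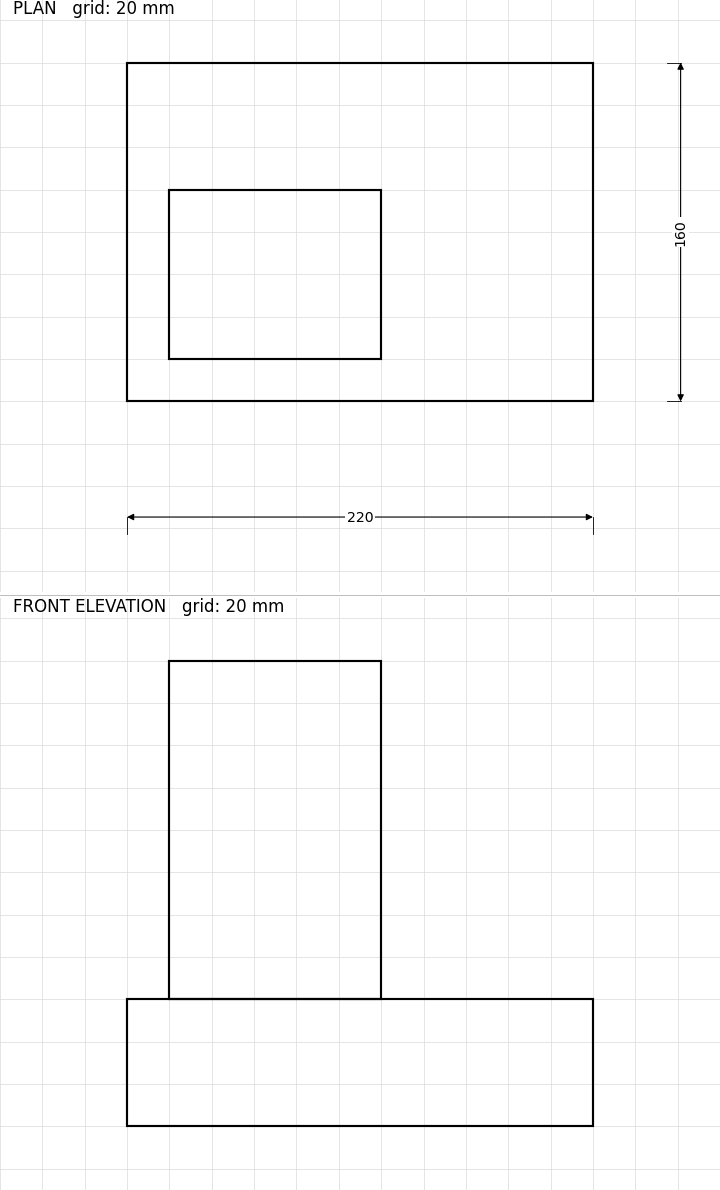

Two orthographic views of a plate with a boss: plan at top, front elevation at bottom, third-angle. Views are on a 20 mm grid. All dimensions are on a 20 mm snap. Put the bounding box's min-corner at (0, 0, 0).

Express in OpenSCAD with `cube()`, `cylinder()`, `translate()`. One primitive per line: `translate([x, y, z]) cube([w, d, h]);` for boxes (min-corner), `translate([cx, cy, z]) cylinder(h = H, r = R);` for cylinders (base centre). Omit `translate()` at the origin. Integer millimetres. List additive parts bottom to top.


cube([220, 160, 60]);
translate([20, 20, 60]) cube([100, 80, 160]);


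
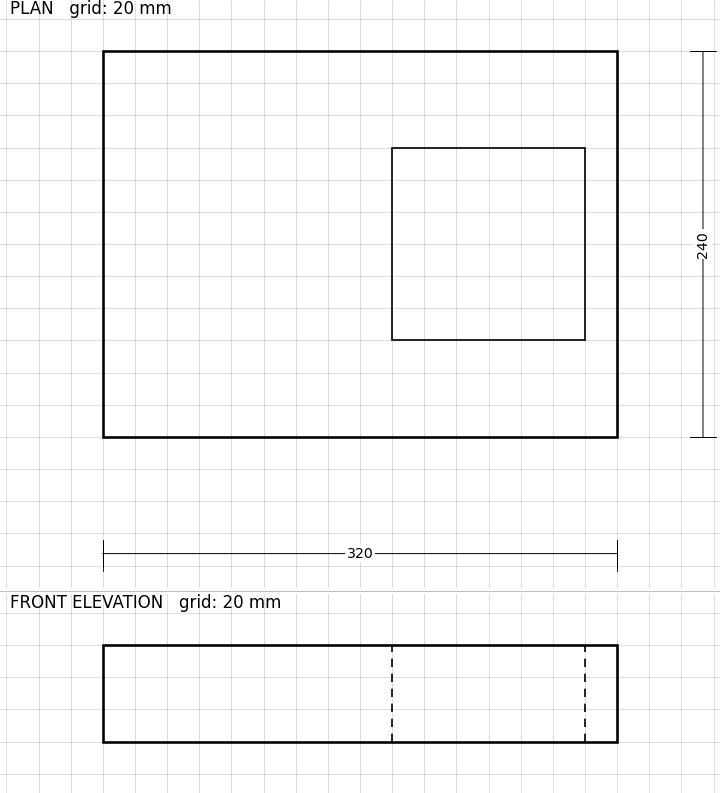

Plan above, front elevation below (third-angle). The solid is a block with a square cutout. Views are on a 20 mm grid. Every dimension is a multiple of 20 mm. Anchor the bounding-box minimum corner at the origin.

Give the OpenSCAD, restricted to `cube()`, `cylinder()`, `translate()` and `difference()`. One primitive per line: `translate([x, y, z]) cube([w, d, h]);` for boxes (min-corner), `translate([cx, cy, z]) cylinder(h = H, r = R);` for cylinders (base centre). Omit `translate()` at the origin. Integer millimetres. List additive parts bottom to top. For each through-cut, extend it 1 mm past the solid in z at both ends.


difference() {
  cube([320, 240, 60]);
  translate([180, 60, -1]) cube([120, 120, 62]);
}


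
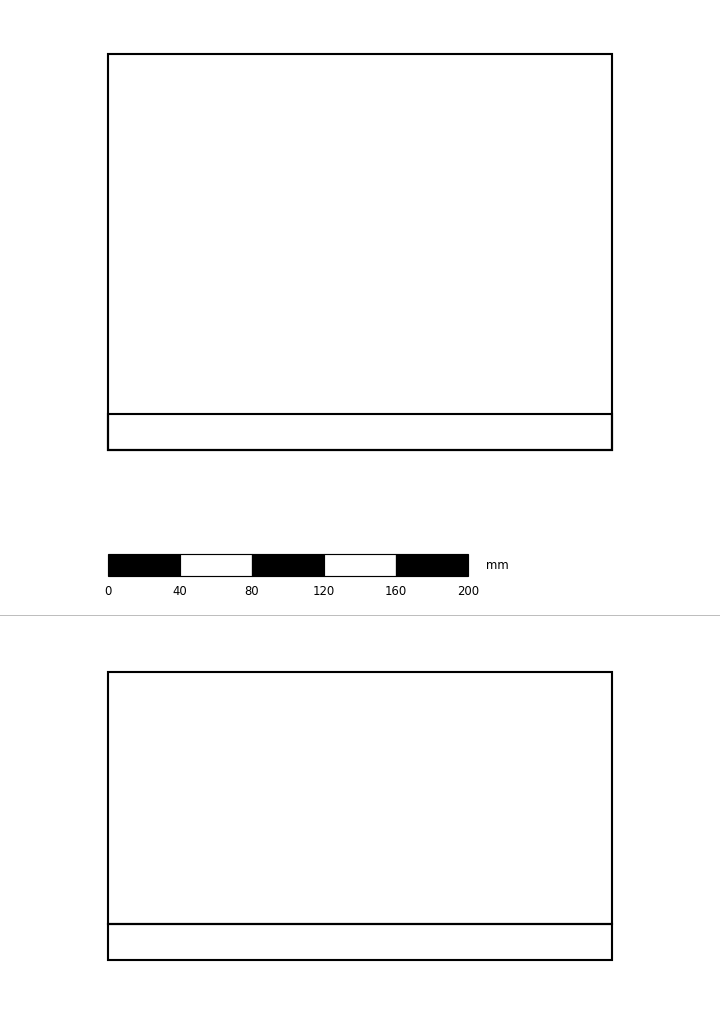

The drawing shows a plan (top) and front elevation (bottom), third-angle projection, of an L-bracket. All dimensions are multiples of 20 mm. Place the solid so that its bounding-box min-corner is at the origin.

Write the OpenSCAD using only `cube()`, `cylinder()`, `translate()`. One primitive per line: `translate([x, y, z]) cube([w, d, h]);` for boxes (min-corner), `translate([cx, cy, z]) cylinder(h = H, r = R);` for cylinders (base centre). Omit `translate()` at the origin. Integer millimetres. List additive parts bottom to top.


cube([280, 220, 20]);
translate([0, 0, 20]) cube([280, 20, 140]);
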